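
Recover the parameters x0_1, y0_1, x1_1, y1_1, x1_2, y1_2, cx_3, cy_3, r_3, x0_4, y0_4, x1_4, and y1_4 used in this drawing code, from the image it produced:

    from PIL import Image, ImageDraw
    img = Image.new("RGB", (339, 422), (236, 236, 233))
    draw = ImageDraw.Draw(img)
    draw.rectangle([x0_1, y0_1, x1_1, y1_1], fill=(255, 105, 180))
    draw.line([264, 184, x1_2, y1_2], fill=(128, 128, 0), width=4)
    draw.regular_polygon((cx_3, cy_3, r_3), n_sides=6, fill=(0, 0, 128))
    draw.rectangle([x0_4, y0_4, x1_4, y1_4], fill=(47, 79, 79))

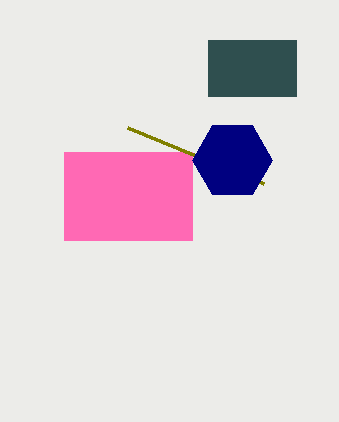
x0_1 = 64; y0_1 = 152; x1_1 = 192; y1_1 = 240; x1_2 = 128; y1_2 = 128; cx_3 = 232; cy_3 = 160; r_3 = 40; x0_4 = 208; y0_4 = 40; x1_4 = 296; y1_4 = 96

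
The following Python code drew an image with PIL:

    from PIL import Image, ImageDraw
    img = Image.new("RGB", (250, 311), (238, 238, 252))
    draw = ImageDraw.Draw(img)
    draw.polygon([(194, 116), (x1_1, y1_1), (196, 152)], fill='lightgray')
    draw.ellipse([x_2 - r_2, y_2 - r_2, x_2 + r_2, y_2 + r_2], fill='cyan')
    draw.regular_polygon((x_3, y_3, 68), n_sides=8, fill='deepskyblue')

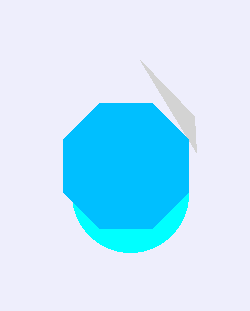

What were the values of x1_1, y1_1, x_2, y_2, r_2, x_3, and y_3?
x1_1 = 140
y1_1 = 60
x_2 = 130
y_2 = 194
r_2 = 58
x_3 = 126
y_3 = 166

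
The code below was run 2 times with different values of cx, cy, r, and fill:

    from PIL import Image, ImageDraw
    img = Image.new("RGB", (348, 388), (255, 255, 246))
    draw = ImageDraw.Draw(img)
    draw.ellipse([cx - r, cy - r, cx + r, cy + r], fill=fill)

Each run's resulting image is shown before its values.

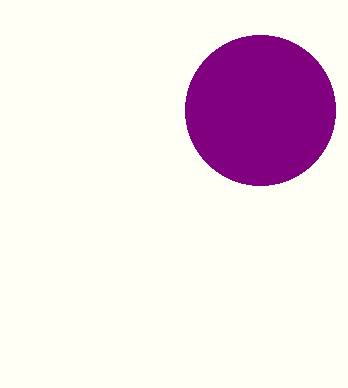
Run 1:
cx = 260
cy = 110
r = 75
fill = 'purple'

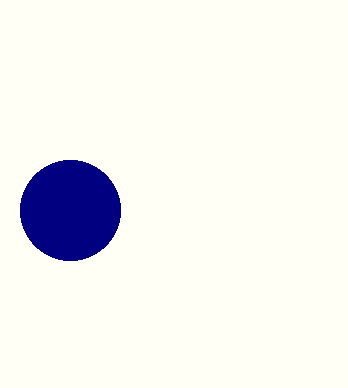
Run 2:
cx = 70, cy = 210, r = 50, fill = 'navy'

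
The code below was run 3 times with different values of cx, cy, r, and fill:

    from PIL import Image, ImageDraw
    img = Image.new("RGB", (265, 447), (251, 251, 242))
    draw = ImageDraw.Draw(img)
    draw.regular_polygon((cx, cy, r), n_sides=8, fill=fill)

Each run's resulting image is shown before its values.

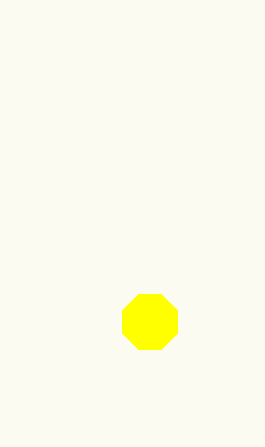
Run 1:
cx = 150, cy = 322, r = 30, fill = 'yellow'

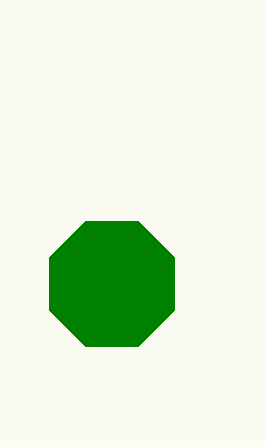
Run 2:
cx = 112, cy = 284, r = 68, fill = 'green'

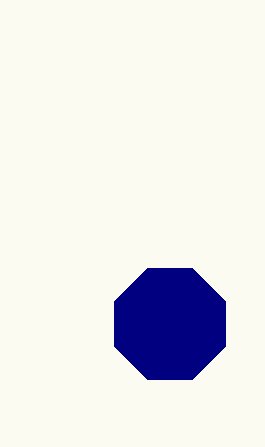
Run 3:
cx = 170
cy = 324
r = 60
fill = 'navy'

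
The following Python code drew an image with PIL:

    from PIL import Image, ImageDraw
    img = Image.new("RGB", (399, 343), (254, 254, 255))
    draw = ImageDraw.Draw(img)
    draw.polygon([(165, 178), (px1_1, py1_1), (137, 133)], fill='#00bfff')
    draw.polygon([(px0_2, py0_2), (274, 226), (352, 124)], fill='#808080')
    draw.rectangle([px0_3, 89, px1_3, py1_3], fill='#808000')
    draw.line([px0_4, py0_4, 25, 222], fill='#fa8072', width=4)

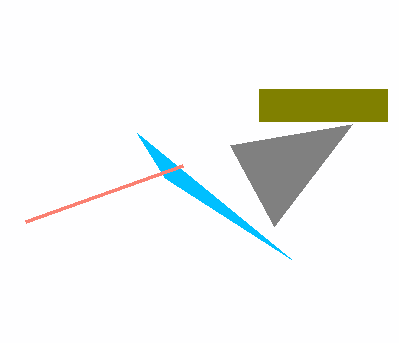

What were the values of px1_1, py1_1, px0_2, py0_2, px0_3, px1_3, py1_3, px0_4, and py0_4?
px1_1 = 291; py1_1 = 259; px0_2 = 230; py0_2 = 145; px0_3 = 259; px1_3 = 387; py1_3 = 121; px0_4 = 182; py0_4 = 166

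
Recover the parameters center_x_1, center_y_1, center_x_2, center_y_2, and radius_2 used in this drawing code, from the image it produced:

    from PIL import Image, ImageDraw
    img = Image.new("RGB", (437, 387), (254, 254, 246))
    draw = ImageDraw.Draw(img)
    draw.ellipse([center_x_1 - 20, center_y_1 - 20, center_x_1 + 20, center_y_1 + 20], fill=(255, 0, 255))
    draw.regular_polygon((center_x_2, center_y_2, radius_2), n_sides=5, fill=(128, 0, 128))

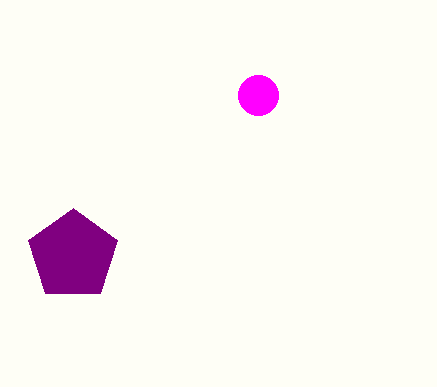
center_x_1 = 258, center_y_1 = 95, center_x_2 = 73, center_y_2 = 255, radius_2 = 47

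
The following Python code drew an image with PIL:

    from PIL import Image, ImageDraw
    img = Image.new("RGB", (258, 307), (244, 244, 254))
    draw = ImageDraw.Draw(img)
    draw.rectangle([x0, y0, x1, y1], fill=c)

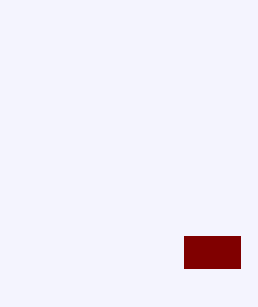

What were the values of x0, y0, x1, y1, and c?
x0 = 184, y0 = 236, x1 = 240, y1 = 268, c = 'maroon'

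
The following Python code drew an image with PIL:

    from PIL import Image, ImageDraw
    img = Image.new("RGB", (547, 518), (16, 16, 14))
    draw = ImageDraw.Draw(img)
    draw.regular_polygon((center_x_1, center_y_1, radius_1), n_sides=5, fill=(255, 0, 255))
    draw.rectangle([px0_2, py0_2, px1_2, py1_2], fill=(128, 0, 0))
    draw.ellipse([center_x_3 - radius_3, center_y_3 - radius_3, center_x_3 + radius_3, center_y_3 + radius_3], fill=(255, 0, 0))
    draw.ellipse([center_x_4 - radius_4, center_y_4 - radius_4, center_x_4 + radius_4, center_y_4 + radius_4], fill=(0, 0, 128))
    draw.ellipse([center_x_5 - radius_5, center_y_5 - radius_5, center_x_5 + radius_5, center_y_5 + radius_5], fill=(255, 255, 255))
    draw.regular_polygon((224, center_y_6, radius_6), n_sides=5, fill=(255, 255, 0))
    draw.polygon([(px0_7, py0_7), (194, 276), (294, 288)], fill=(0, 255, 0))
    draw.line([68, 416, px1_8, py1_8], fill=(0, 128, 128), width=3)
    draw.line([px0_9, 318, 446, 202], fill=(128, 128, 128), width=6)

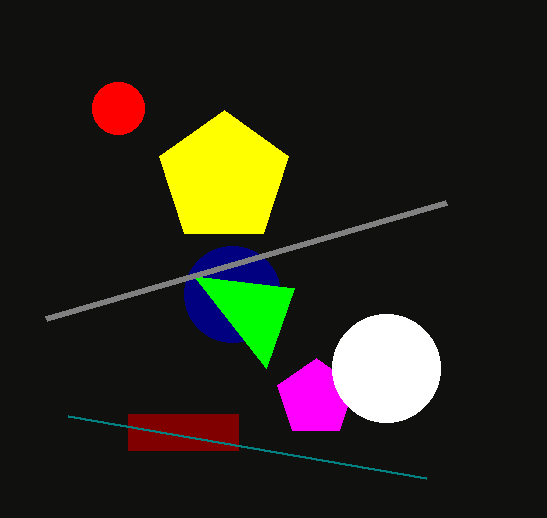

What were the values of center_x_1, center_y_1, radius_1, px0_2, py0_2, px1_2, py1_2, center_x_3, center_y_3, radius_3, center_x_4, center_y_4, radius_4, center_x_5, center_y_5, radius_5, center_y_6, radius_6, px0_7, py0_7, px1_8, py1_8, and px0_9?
center_x_1 = 316, center_y_1 = 398, radius_1 = 40, px0_2 = 128, py0_2 = 414, px1_2 = 238, py1_2 = 450, center_x_3 = 118, center_y_3 = 108, radius_3 = 26, center_x_4 = 232, center_y_4 = 294, radius_4 = 48, center_x_5 = 386, center_y_5 = 368, radius_5 = 54, center_y_6 = 178, radius_6 = 68, px0_7 = 266, py0_7 = 368, px1_8 = 426, py1_8 = 478, px0_9 = 46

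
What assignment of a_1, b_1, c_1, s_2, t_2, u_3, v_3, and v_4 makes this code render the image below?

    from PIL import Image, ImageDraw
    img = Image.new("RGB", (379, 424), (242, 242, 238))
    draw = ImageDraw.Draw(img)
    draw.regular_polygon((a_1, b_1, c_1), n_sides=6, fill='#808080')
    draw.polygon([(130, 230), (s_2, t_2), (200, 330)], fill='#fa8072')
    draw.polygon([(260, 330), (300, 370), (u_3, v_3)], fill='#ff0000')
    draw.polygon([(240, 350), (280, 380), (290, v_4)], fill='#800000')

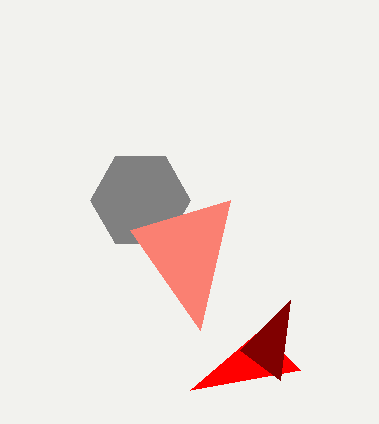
a_1 = 140, b_1 = 200, c_1 = 50, s_2 = 230, t_2 = 200, u_3 = 190, v_3 = 390, v_4 = 300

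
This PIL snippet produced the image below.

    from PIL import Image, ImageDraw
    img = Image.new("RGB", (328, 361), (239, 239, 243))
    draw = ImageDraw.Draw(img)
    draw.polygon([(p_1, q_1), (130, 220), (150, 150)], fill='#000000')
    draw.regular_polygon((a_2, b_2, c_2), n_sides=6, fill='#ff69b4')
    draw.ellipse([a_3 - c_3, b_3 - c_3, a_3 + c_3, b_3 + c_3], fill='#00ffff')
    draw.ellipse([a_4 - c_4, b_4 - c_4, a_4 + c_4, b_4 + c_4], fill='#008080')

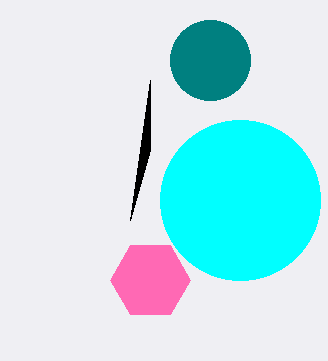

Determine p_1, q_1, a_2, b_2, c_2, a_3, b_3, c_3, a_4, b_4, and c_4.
p_1 = 150, q_1 = 80, a_2 = 150, b_2 = 280, c_2 = 40, a_3 = 240, b_3 = 200, c_3 = 80, a_4 = 210, b_4 = 60, c_4 = 40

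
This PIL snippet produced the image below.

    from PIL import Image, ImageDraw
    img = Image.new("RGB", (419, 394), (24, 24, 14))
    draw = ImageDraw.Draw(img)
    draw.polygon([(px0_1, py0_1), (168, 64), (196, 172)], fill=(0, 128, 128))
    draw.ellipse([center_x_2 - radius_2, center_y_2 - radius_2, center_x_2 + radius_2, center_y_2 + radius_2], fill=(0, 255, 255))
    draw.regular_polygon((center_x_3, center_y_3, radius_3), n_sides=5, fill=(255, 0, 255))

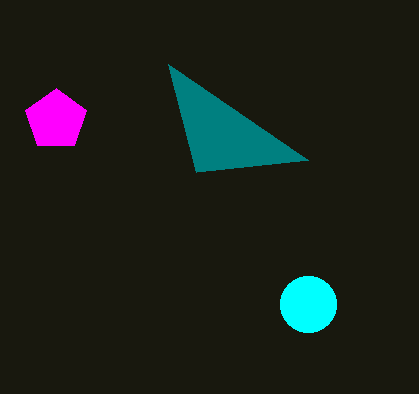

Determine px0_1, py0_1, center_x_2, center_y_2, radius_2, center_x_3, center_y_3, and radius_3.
px0_1 = 308
py0_1 = 160
center_x_2 = 308
center_y_2 = 304
radius_2 = 28
center_x_3 = 56
center_y_3 = 120
radius_3 = 32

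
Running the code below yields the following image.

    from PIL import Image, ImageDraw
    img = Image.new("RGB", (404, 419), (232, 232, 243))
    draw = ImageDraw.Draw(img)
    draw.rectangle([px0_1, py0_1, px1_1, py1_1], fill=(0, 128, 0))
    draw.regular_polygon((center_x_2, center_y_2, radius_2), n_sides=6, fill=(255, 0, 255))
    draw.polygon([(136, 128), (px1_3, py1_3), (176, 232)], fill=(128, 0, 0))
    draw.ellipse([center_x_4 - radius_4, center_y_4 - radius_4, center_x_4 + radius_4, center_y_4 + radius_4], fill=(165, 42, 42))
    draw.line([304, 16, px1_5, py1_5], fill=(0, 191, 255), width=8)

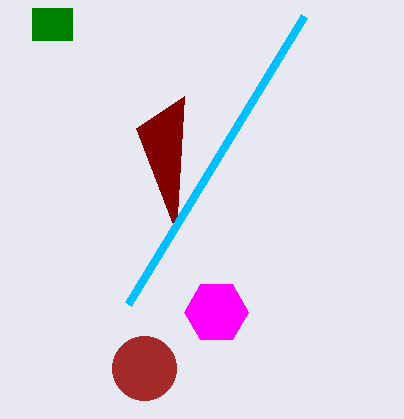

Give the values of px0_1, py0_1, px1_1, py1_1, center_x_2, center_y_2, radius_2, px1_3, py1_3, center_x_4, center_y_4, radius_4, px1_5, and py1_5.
px0_1 = 32, py0_1 = 8, px1_1 = 72, py1_1 = 40, center_x_2 = 216, center_y_2 = 312, radius_2 = 32, px1_3 = 184, py1_3 = 96, center_x_4 = 144, center_y_4 = 368, radius_4 = 32, px1_5 = 128, py1_5 = 304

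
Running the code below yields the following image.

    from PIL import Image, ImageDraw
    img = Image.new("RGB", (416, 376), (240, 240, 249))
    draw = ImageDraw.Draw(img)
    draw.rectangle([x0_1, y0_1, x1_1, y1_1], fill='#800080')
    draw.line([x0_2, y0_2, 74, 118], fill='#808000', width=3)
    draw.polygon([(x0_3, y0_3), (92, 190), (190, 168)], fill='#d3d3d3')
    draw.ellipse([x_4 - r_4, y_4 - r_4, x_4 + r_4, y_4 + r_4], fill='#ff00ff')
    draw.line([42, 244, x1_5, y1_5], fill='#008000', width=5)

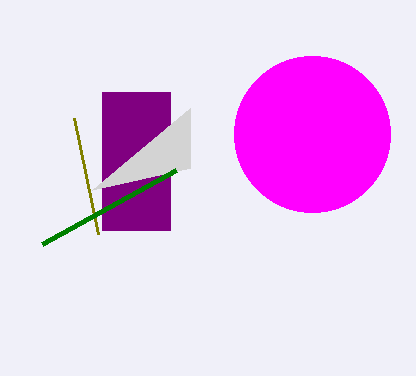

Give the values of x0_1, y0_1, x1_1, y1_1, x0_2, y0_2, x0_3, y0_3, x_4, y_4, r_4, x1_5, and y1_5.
x0_1 = 102; y0_1 = 92; x1_1 = 170; y1_1 = 230; x0_2 = 98; y0_2 = 234; x0_3 = 190; y0_3 = 108; x_4 = 312; y_4 = 134; r_4 = 78; x1_5 = 176; y1_5 = 170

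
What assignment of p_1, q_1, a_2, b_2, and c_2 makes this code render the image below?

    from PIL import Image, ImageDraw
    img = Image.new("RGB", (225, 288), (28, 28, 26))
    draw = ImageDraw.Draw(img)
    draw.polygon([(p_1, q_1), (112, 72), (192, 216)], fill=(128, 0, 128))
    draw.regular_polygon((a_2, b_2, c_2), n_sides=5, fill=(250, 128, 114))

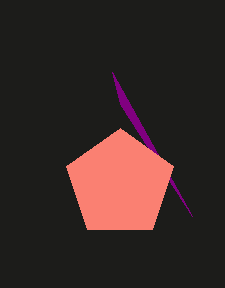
p_1 = 120; q_1 = 104; a_2 = 120; b_2 = 184; c_2 = 56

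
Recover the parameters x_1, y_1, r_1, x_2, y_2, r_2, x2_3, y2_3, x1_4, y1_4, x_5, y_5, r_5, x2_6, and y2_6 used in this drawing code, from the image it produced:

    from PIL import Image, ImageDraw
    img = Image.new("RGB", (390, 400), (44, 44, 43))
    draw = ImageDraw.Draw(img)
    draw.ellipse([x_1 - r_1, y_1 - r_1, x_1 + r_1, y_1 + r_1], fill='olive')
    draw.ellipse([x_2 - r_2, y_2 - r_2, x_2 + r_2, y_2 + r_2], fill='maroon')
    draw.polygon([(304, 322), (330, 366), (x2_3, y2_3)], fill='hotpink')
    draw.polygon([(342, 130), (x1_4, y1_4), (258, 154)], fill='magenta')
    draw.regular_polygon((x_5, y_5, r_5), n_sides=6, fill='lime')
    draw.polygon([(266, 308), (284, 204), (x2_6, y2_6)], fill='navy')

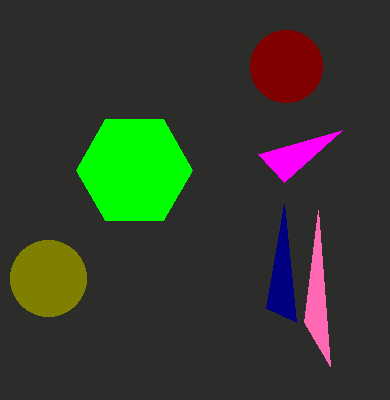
x_1 = 48
y_1 = 278
r_1 = 38
x_2 = 286
y_2 = 66
r_2 = 36
x2_3 = 318
y2_3 = 210
x1_4 = 284
y1_4 = 182
x_5 = 134
y_5 = 170
r_5 = 58
x2_6 = 296
y2_6 = 322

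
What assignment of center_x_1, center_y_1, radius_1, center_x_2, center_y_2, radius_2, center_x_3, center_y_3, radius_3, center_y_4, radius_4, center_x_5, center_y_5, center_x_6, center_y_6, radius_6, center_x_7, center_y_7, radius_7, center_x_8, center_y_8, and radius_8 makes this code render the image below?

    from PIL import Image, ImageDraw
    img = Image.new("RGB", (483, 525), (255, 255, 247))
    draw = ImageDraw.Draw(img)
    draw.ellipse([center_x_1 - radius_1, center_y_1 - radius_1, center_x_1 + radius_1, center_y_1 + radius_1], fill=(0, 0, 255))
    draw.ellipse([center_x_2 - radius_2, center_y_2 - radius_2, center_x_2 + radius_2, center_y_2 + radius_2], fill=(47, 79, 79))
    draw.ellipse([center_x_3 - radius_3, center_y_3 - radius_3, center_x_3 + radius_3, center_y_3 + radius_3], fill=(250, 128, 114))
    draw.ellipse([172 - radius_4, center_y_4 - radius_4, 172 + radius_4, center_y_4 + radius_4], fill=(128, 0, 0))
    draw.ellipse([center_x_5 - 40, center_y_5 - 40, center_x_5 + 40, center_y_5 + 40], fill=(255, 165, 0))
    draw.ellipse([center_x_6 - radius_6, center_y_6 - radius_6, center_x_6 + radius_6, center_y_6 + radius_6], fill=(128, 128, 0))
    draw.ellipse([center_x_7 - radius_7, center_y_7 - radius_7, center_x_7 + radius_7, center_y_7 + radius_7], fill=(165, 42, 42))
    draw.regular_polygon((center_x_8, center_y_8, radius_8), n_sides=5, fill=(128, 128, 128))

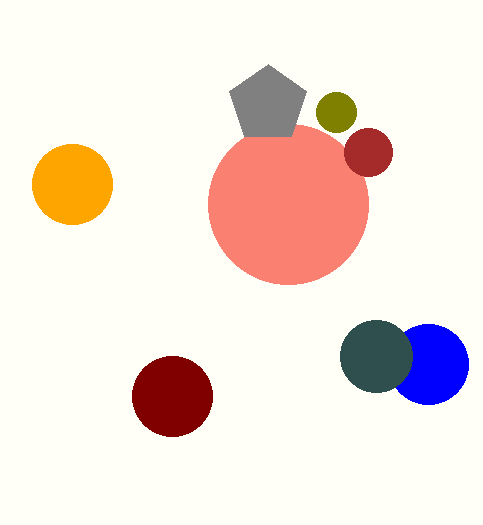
center_x_1 = 428
center_y_1 = 364
radius_1 = 40
center_x_2 = 376
center_y_2 = 356
radius_2 = 36
center_x_3 = 288
center_y_3 = 204
radius_3 = 80
center_y_4 = 396
radius_4 = 40
center_x_5 = 72
center_y_5 = 184
center_x_6 = 336
center_y_6 = 112
radius_6 = 20
center_x_7 = 368
center_y_7 = 152
radius_7 = 24
center_x_8 = 268
center_y_8 = 104
radius_8 = 40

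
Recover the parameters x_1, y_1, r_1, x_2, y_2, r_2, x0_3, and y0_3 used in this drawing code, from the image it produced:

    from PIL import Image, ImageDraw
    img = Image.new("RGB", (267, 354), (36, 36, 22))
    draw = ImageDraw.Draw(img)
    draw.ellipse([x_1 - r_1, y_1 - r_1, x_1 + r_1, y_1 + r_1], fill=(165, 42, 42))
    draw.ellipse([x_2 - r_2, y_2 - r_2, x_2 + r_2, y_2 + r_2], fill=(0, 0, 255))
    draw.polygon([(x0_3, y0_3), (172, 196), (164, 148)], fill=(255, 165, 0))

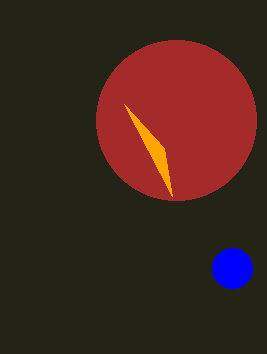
x_1 = 176; y_1 = 120; r_1 = 80; x_2 = 232; y_2 = 268; r_2 = 20; x0_3 = 124; y0_3 = 104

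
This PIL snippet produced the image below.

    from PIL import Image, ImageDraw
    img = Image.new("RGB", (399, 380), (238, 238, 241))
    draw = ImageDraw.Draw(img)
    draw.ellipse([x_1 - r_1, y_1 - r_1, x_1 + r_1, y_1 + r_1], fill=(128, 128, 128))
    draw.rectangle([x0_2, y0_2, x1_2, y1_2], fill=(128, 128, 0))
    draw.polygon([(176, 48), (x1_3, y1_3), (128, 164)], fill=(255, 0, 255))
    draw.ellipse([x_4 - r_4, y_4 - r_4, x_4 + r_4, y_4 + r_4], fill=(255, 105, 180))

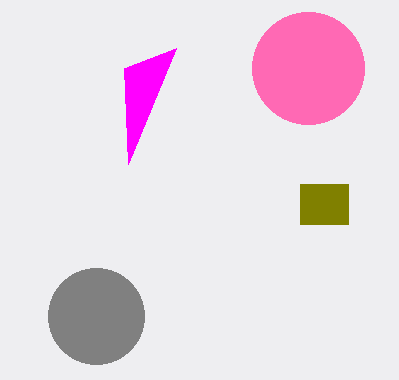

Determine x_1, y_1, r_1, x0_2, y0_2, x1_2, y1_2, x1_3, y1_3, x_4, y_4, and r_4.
x_1 = 96, y_1 = 316, r_1 = 48, x0_2 = 300, y0_2 = 184, x1_2 = 348, y1_2 = 224, x1_3 = 124, y1_3 = 68, x_4 = 308, y_4 = 68, r_4 = 56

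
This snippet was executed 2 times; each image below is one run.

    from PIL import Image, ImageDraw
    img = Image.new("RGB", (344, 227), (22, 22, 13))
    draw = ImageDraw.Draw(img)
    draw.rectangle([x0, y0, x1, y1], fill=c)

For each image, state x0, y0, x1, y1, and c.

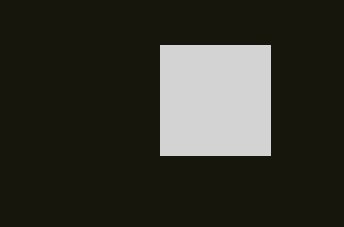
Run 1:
x0 = 160; y0 = 45; x1 = 270; y1 = 155; c = 'lightgray'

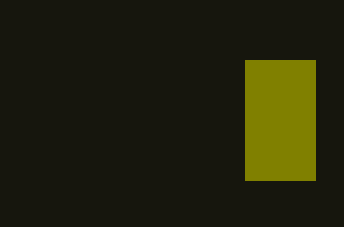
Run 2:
x0 = 245; y0 = 60; x1 = 315; y1 = 180; c = 'olive'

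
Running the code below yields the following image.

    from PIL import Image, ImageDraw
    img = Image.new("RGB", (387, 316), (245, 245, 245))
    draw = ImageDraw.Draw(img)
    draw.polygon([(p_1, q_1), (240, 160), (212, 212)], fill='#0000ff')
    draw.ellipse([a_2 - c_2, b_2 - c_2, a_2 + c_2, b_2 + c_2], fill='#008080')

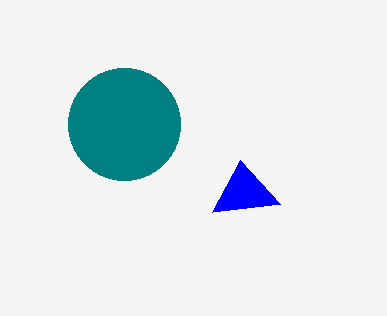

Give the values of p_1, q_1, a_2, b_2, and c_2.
p_1 = 280, q_1 = 204, a_2 = 124, b_2 = 124, c_2 = 56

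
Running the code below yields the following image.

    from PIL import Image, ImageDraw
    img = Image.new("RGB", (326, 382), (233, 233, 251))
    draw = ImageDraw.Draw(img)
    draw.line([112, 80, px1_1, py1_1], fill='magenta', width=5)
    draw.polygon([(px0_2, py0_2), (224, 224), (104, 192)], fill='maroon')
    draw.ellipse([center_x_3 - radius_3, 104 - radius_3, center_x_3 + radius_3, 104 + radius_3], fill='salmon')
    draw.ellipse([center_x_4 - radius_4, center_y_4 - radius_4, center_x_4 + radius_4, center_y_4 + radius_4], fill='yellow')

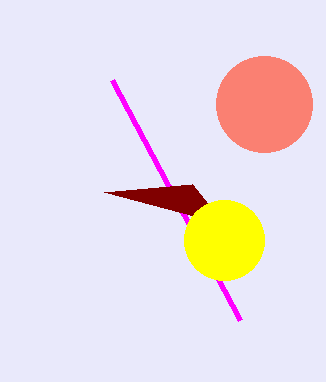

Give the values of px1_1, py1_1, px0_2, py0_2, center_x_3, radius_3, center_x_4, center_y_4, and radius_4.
px1_1 = 240, py1_1 = 320, px0_2 = 192, py0_2 = 184, center_x_3 = 264, radius_3 = 48, center_x_4 = 224, center_y_4 = 240, radius_4 = 40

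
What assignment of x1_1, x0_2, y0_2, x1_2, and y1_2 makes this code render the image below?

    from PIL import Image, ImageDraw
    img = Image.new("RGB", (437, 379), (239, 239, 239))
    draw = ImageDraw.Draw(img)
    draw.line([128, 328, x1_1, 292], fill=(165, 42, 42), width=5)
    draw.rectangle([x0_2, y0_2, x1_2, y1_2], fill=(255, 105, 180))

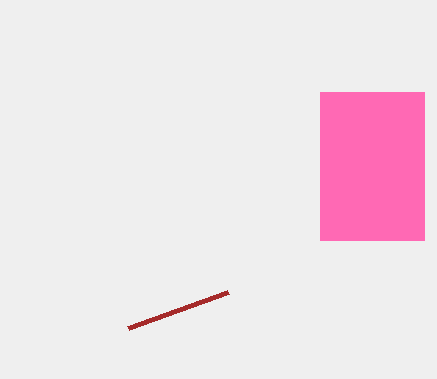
x1_1 = 228, x0_2 = 320, y0_2 = 92, x1_2 = 424, y1_2 = 240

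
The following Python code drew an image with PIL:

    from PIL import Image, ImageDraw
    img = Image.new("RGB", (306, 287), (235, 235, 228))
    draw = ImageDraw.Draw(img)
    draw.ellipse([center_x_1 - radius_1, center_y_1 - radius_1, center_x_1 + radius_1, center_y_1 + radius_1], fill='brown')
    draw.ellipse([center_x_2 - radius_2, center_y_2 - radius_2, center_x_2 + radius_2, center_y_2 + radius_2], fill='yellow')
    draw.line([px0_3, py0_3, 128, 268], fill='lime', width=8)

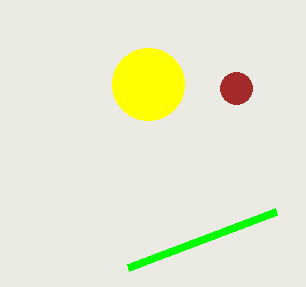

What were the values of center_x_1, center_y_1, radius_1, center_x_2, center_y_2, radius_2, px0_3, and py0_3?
center_x_1 = 236; center_y_1 = 88; radius_1 = 16; center_x_2 = 148; center_y_2 = 84; radius_2 = 36; px0_3 = 276; py0_3 = 212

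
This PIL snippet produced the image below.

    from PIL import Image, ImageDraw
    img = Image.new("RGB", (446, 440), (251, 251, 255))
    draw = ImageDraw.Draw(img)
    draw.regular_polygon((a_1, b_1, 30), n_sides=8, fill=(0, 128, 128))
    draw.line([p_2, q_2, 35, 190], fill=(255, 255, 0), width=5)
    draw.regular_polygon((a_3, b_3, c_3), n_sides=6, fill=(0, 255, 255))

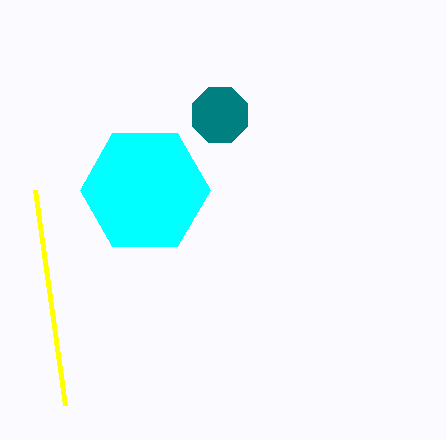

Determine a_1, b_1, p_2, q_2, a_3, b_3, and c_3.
a_1 = 220
b_1 = 115
p_2 = 65
q_2 = 405
a_3 = 145
b_3 = 190
c_3 = 65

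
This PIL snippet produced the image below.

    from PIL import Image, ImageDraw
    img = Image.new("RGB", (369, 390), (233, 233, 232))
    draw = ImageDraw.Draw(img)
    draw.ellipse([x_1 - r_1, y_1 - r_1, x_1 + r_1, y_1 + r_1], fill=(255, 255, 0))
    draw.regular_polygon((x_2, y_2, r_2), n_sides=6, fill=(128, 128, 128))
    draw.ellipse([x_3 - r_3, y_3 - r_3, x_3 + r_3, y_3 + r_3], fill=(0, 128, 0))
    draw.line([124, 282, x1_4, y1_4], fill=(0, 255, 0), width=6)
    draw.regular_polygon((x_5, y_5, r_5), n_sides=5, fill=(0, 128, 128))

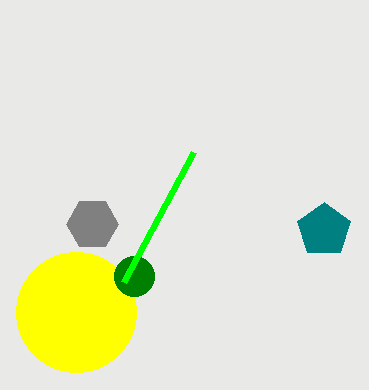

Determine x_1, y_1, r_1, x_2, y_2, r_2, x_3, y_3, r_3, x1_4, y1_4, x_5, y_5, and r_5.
x_1 = 76, y_1 = 312, r_1 = 60, x_2 = 92, y_2 = 224, r_2 = 26, x_3 = 134, y_3 = 276, r_3 = 20, x1_4 = 194, y1_4 = 152, x_5 = 324, y_5 = 230, r_5 = 28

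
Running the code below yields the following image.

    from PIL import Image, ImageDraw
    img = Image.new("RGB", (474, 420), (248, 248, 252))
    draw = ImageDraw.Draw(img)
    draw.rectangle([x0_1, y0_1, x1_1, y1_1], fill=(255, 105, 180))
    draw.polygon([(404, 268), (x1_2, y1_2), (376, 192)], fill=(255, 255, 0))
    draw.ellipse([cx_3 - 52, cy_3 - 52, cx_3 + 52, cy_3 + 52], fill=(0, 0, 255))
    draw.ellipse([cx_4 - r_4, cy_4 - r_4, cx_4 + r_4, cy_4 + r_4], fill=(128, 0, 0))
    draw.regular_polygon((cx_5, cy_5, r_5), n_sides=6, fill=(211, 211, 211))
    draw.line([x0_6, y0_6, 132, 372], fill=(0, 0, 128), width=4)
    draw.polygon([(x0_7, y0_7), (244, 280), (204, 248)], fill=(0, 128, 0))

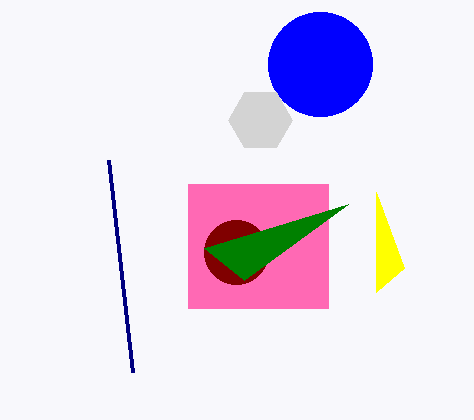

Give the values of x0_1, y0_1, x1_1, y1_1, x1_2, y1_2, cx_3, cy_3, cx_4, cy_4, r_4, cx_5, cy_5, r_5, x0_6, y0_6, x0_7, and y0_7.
x0_1 = 188
y0_1 = 184
x1_1 = 328
y1_1 = 308
x1_2 = 376
y1_2 = 292
cx_3 = 320
cy_3 = 64
cx_4 = 236
cy_4 = 252
r_4 = 32
cx_5 = 260
cy_5 = 120
r_5 = 32
x0_6 = 108
y0_6 = 160
x0_7 = 348
y0_7 = 204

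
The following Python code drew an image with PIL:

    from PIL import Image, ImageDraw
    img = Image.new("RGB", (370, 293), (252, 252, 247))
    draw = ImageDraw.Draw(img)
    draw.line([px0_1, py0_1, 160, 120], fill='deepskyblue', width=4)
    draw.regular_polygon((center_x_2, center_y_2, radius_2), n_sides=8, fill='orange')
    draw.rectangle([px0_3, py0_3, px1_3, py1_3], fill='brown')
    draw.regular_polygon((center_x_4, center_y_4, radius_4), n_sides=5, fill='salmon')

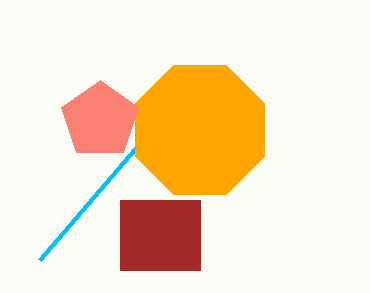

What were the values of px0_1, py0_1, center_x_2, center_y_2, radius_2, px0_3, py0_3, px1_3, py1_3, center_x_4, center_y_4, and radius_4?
px0_1 = 40; py0_1 = 260; center_x_2 = 200; center_y_2 = 130; radius_2 = 70; px0_3 = 120; py0_3 = 200; px1_3 = 200; py1_3 = 270; center_x_4 = 100; center_y_4 = 120; radius_4 = 40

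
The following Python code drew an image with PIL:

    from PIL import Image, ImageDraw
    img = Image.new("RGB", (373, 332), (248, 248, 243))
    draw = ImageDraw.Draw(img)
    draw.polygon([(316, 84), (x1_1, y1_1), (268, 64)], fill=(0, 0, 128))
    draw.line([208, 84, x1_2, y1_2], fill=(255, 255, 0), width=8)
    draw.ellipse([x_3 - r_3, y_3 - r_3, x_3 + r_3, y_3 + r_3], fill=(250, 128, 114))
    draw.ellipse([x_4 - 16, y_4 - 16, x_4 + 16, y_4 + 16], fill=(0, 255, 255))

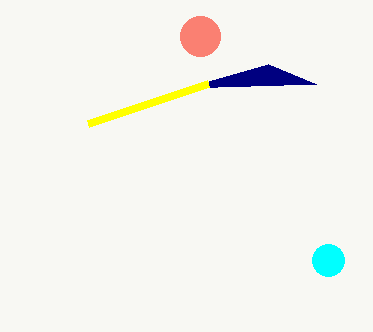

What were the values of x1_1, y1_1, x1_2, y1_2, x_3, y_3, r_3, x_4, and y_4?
x1_1 = 184; y1_1 = 88; x1_2 = 88; y1_2 = 124; x_3 = 200; y_3 = 36; r_3 = 20; x_4 = 328; y_4 = 260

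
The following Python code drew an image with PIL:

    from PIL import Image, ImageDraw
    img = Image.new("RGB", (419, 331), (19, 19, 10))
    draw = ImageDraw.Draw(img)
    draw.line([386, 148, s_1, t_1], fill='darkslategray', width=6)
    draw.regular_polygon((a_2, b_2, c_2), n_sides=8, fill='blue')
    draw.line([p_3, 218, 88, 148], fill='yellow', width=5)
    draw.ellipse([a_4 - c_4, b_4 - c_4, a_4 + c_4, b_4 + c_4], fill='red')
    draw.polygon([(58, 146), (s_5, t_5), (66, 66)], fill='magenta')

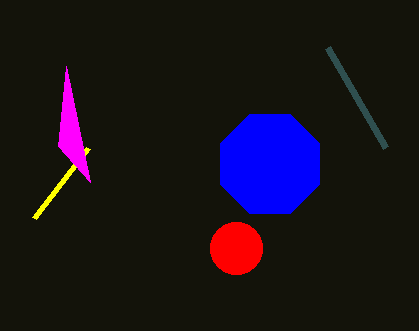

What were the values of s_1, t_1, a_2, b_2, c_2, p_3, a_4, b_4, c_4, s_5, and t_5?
s_1 = 328, t_1 = 48, a_2 = 270, b_2 = 164, c_2 = 54, p_3 = 34, a_4 = 236, b_4 = 248, c_4 = 26, s_5 = 90, t_5 = 182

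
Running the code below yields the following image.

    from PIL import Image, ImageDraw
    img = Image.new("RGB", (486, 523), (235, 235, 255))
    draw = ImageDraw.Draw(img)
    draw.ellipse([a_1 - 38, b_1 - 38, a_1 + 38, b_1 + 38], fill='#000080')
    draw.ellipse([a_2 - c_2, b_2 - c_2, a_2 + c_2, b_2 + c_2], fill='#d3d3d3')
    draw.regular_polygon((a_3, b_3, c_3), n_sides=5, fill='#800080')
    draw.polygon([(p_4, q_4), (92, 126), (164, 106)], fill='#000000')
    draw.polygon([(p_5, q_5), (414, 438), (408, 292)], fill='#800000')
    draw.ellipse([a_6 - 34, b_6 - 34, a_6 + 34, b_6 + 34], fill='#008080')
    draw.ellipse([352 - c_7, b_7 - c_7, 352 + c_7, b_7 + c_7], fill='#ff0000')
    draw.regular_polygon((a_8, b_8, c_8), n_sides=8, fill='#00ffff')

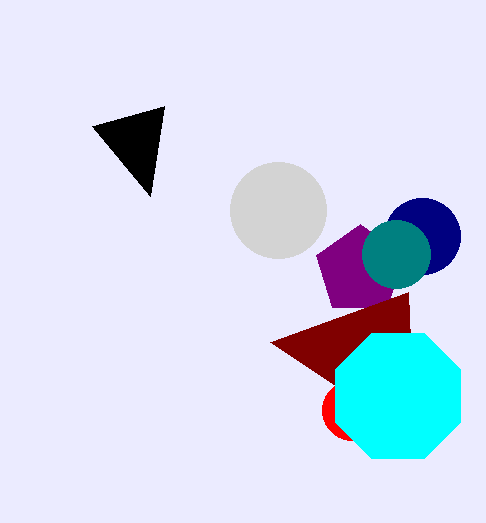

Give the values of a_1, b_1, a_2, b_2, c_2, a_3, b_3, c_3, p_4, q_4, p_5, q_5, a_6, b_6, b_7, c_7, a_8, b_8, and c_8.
a_1 = 422
b_1 = 236
a_2 = 278
b_2 = 210
c_2 = 48
a_3 = 360
b_3 = 270
c_3 = 46
p_4 = 150
q_4 = 196
p_5 = 270
q_5 = 342
a_6 = 396
b_6 = 254
b_7 = 410
c_7 = 30
a_8 = 398
b_8 = 396
c_8 = 68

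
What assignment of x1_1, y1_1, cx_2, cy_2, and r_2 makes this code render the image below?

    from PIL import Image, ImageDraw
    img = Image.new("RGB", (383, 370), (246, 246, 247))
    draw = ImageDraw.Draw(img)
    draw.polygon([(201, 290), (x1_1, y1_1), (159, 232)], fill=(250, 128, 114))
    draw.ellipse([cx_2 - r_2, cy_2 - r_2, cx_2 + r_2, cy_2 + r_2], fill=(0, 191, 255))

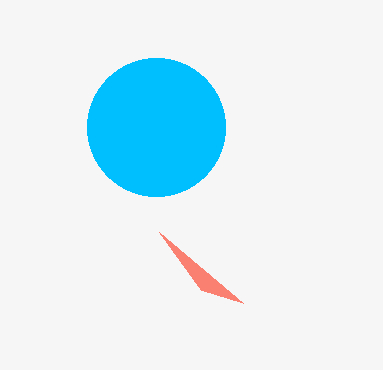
x1_1 = 243; y1_1 = 303; cx_2 = 156; cy_2 = 127; r_2 = 69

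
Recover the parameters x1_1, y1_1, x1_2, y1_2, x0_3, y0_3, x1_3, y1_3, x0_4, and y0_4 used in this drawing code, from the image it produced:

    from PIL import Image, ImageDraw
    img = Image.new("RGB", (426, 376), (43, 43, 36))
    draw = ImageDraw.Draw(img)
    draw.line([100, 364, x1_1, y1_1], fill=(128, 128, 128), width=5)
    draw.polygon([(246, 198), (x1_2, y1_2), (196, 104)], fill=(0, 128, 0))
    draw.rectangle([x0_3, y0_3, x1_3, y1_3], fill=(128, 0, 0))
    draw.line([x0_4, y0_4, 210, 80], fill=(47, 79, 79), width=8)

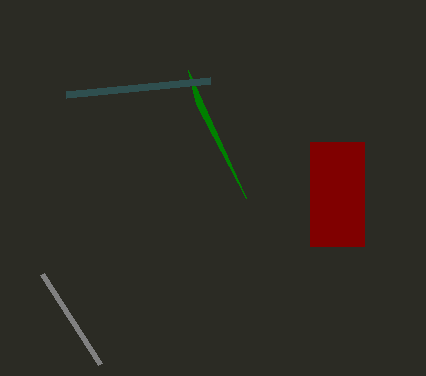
x1_1 = 42
y1_1 = 274
x1_2 = 188
y1_2 = 70
x0_3 = 310
y0_3 = 142
x1_3 = 364
y1_3 = 246
x0_4 = 66
y0_4 = 94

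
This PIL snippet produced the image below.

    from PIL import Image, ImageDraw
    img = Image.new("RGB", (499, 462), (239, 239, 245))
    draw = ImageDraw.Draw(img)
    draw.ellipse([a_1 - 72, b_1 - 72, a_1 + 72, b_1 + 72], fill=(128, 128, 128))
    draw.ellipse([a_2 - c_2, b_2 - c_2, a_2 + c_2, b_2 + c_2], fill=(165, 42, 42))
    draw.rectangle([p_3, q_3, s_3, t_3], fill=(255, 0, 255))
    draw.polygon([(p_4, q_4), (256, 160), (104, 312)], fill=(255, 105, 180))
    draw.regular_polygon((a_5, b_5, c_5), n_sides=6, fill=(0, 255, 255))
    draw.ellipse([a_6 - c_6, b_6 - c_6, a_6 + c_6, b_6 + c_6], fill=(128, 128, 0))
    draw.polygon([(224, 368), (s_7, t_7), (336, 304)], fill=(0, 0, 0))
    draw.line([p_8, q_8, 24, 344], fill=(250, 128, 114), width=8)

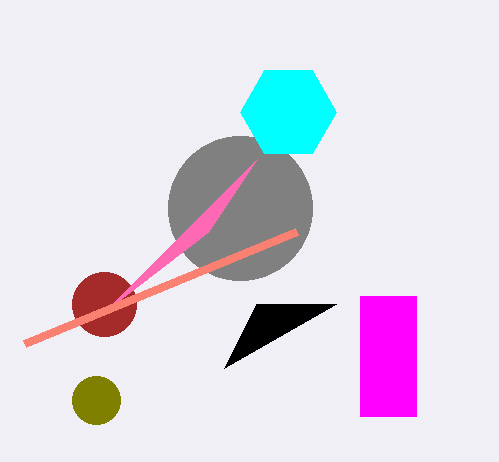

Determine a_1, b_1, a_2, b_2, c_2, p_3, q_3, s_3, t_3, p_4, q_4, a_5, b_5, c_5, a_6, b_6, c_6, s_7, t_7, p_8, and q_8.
a_1 = 240
b_1 = 208
a_2 = 104
b_2 = 304
c_2 = 32
p_3 = 360
q_3 = 296
s_3 = 416
t_3 = 416
p_4 = 208
q_4 = 232
a_5 = 288
b_5 = 112
c_5 = 48
a_6 = 96
b_6 = 400
c_6 = 24
s_7 = 256
t_7 = 304
p_8 = 296
q_8 = 232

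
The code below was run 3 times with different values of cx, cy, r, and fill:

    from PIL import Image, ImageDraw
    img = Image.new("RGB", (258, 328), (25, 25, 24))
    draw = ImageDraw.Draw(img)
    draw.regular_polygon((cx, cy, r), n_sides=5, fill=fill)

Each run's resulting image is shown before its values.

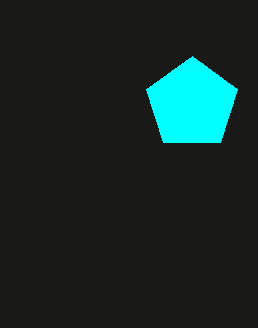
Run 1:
cx = 192; cy = 104; r = 48; fill = 'cyan'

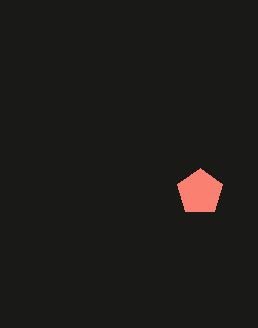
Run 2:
cx = 200; cy = 192; r = 24; fill = 'salmon'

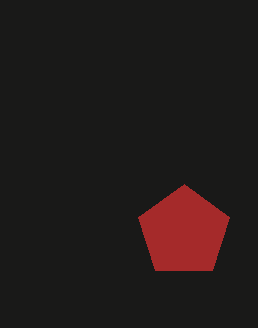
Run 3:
cx = 184, cy = 232, r = 48, fill = 'brown'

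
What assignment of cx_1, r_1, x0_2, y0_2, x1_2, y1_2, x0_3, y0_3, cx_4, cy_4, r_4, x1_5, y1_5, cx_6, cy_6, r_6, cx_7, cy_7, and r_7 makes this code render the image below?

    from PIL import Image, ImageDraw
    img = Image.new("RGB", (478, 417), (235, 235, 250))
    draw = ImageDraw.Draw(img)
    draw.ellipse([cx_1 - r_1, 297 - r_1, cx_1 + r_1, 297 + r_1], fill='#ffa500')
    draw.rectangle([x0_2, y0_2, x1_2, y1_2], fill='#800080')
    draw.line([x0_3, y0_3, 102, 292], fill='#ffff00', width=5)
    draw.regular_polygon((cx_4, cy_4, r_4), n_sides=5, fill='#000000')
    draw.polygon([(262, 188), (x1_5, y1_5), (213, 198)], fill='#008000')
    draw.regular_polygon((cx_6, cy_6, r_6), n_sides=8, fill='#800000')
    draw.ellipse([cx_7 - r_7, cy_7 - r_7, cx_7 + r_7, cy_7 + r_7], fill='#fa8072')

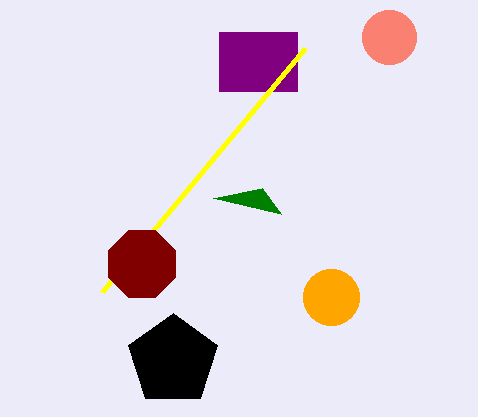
cx_1 = 331
r_1 = 28
x0_2 = 219
y0_2 = 32
x1_2 = 297
y1_2 = 91
x0_3 = 305
y0_3 = 48
cx_4 = 173
cy_4 = 360
r_4 = 47
x1_5 = 281
y1_5 = 214
cx_6 = 142
cy_6 = 264
r_6 = 36
cx_7 = 389
cy_7 = 37
r_7 = 27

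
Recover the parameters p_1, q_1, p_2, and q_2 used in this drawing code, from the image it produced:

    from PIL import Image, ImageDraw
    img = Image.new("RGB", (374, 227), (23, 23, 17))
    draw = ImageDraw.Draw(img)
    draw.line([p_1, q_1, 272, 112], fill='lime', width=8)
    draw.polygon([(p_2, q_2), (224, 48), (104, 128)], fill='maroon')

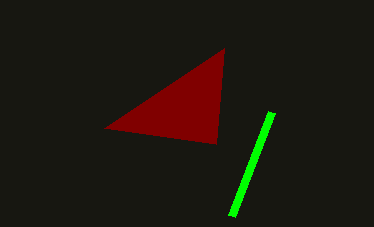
p_1 = 232, q_1 = 216, p_2 = 216, q_2 = 144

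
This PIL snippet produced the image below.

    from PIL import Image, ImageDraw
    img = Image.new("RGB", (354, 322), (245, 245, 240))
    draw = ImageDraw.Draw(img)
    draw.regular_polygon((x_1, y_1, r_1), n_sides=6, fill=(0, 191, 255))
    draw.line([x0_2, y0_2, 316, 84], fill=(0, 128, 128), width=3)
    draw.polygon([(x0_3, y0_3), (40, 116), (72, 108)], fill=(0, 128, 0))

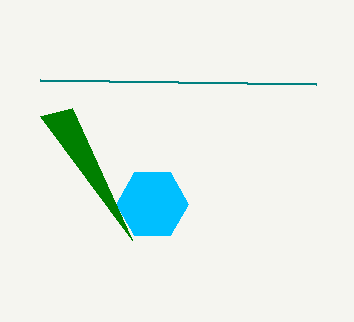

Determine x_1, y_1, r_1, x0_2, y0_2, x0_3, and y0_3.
x_1 = 152
y_1 = 204
r_1 = 36
x0_2 = 40
y0_2 = 80
x0_3 = 132
y0_3 = 240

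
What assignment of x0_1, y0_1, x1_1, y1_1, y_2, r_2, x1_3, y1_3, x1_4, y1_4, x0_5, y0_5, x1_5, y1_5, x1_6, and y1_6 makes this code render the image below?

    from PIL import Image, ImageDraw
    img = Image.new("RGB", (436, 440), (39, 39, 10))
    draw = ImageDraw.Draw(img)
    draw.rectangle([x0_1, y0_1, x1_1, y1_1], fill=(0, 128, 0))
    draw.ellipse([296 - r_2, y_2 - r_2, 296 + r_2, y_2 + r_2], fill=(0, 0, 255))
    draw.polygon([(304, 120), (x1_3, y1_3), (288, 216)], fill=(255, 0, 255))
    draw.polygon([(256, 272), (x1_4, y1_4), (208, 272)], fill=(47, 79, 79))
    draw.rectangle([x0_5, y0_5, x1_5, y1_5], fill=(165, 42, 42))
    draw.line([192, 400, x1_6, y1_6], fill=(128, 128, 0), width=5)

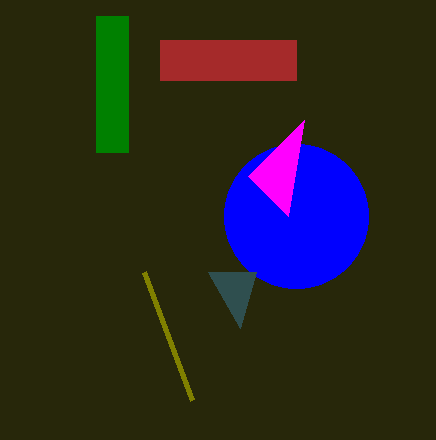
x0_1 = 96, y0_1 = 16, x1_1 = 128, y1_1 = 152, y_2 = 216, r_2 = 72, x1_3 = 248, y1_3 = 176, x1_4 = 240, y1_4 = 328, x0_5 = 160, y0_5 = 40, x1_5 = 296, y1_5 = 80, x1_6 = 144, y1_6 = 272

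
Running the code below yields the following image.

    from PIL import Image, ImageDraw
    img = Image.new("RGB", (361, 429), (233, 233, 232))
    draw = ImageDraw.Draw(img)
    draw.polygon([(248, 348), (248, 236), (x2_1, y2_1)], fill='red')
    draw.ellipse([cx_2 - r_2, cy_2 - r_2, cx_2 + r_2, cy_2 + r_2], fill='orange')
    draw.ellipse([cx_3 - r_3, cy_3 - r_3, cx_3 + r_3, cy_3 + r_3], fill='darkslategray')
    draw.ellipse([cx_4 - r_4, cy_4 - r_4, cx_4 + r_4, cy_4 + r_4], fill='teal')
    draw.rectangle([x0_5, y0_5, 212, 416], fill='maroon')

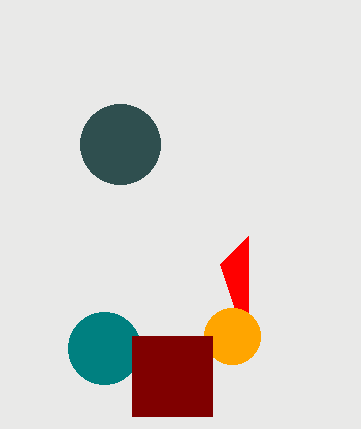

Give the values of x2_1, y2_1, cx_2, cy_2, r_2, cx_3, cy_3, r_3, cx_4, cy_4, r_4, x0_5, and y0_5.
x2_1 = 220; y2_1 = 264; cx_2 = 232; cy_2 = 336; r_2 = 28; cx_3 = 120; cy_3 = 144; r_3 = 40; cx_4 = 104; cy_4 = 348; r_4 = 36; x0_5 = 132; y0_5 = 336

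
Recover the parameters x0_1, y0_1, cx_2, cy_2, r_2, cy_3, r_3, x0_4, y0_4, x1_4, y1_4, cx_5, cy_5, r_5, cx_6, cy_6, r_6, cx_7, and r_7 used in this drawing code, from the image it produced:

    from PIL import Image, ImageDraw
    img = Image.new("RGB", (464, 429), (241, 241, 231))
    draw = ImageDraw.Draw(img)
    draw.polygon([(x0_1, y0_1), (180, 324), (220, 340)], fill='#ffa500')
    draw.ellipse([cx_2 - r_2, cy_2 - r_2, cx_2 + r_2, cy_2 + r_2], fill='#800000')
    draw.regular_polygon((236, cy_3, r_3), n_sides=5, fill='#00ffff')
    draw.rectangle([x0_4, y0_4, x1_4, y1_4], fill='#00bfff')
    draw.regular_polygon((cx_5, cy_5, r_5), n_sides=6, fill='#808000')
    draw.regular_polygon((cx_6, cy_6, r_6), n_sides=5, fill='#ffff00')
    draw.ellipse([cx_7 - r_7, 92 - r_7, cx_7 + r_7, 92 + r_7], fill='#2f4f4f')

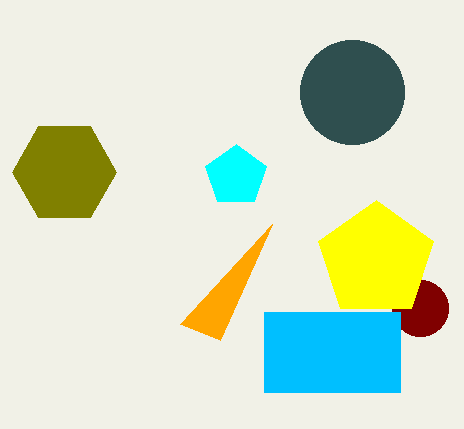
x0_1 = 272
y0_1 = 224
cx_2 = 420
cy_2 = 308
r_2 = 28
cy_3 = 176
r_3 = 32
x0_4 = 264
y0_4 = 312
x1_4 = 400
y1_4 = 392
cx_5 = 64
cy_5 = 172
r_5 = 52
cx_6 = 376
cy_6 = 260
r_6 = 60
cx_7 = 352
r_7 = 52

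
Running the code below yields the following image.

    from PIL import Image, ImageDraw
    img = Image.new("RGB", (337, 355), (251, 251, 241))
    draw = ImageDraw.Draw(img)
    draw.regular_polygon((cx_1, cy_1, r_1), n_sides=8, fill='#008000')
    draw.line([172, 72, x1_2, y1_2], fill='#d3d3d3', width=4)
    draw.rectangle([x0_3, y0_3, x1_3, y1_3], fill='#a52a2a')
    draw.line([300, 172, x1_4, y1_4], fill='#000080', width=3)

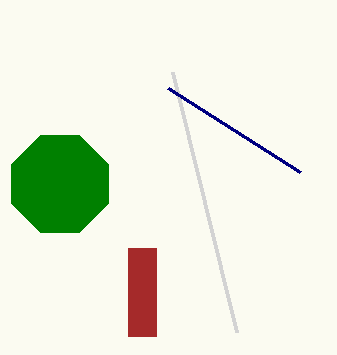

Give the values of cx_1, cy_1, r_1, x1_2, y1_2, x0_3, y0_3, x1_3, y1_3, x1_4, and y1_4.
cx_1 = 60; cy_1 = 184; r_1 = 52; x1_2 = 236; y1_2 = 332; x0_3 = 128; y0_3 = 248; x1_3 = 156; y1_3 = 336; x1_4 = 168; y1_4 = 88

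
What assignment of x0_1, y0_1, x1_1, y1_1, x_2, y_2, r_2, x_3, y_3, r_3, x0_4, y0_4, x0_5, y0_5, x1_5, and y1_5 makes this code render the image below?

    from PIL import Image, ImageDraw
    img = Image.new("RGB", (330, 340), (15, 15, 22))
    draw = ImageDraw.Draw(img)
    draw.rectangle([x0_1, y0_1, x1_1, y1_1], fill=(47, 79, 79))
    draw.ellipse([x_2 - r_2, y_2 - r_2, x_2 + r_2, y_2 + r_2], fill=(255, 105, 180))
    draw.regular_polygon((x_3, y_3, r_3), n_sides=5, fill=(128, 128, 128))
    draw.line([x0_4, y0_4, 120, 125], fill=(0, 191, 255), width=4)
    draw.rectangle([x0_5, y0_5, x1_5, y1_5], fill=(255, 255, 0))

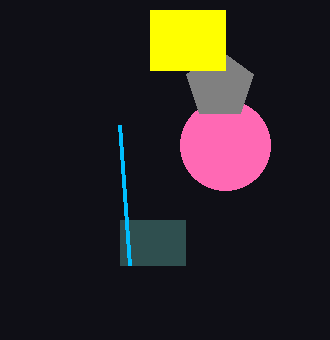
x0_1 = 120
y0_1 = 220
x1_1 = 185
y1_1 = 265
x_2 = 225
y_2 = 145
r_2 = 45
x_3 = 220
y_3 = 85
r_3 = 35
x0_4 = 130
y0_4 = 265
x0_5 = 150
y0_5 = 10
x1_5 = 225
y1_5 = 70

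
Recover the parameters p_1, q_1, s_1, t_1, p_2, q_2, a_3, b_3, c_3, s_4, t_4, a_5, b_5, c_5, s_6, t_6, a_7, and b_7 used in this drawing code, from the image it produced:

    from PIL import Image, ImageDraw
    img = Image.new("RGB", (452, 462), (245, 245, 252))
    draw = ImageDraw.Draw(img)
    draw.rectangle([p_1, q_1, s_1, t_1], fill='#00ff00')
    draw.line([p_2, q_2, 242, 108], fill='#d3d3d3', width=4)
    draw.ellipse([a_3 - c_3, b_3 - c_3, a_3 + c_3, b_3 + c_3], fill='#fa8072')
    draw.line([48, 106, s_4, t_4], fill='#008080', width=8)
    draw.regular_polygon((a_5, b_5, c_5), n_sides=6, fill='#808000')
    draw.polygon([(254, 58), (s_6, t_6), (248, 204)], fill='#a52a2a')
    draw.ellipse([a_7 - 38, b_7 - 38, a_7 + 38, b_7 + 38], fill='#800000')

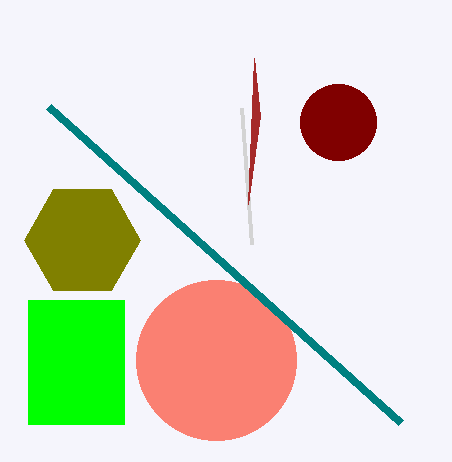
p_1 = 28, q_1 = 300, s_1 = 124, t_1 = 424, p_2 = 252, q_2 = 244, a_3 = 216, b_3 = 360, c_3 = 80, s_4 = 400, t_4 = 422, a_5 = 82, b_5 = 240, c_5 = 58, s_6 = 260, t_6 = 116, a_7 = 338, b_7 = 122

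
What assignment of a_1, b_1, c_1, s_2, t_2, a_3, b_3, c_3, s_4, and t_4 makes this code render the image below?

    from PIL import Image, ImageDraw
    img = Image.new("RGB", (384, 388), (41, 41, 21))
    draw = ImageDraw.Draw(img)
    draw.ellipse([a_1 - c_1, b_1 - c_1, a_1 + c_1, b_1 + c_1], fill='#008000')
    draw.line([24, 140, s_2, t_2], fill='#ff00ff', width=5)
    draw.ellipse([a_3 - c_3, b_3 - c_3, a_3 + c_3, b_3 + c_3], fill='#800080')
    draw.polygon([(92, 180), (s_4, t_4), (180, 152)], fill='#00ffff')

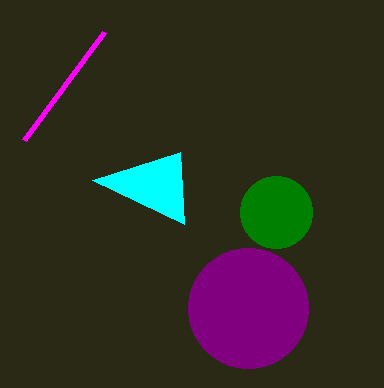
a_1 = 276; b_1 = 212; c_1 = 36; s_2 = 104; t_2 = 32; a_3 = 248; b_3 = 308; c_3 = 60; s_4 = 184; t_4 = 224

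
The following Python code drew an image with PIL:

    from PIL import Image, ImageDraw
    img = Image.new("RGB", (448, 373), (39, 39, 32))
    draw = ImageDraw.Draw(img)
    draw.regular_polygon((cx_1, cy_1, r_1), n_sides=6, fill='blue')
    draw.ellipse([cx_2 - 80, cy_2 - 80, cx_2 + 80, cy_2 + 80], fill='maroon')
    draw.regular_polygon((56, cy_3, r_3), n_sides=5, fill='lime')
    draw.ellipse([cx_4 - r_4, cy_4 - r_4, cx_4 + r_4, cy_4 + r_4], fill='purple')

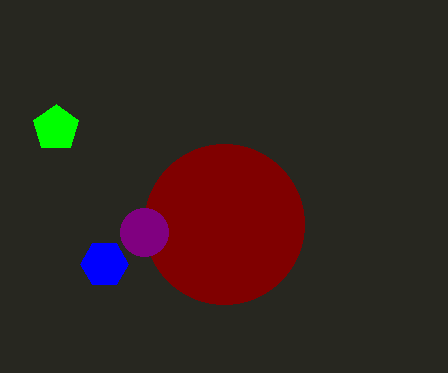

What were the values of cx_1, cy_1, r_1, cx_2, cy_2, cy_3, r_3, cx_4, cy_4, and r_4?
cx_1 = 104
cy_1 = 264
r_1 = 24
cx_2 = 224
cy_2 = 224
cy_3 = 128
r_3 = 24
cx_4 = 144
cy_4 = 232
r_4 = 24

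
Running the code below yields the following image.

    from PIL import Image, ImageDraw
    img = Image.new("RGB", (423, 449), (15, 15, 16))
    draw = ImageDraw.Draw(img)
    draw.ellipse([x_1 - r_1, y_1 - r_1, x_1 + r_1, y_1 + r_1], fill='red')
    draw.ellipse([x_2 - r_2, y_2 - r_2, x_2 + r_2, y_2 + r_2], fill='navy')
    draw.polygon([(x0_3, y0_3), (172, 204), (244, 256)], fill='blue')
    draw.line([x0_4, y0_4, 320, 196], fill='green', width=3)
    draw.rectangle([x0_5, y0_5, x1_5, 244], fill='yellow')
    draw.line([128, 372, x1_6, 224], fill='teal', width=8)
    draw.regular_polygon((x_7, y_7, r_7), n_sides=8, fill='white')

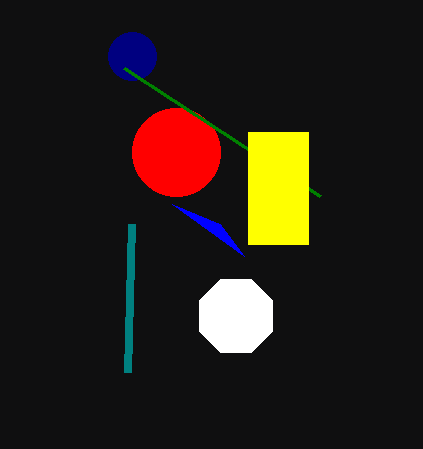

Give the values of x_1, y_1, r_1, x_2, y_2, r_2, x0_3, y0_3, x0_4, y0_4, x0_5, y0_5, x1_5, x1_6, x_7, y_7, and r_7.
x_1 = 176; y_1 = 152; r_1 = 44; x_2 = 132; y_2 = 56; r_2 = 24; x0_3 = 220; y0_3 = 224; x0_4 = 124; y0_4 = 68; x0_5 = 248; y0_5 = 132; x1_5 = 308; x1_6 = 132; x_7 = 236; y_7 = 316; r_7 = 40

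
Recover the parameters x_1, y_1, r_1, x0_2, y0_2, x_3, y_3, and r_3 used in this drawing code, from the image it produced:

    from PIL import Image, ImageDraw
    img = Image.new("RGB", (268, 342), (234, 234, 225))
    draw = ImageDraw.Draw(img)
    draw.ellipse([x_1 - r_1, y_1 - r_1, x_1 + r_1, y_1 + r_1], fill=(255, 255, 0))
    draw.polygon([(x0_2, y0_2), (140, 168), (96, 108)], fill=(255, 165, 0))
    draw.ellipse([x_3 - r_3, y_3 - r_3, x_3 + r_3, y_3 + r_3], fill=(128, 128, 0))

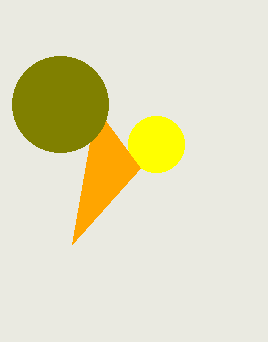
x_1 = 156; y_1 = 144; r_1 = 28; x0_2 = 72; y0_2 = 244; x_3 = 60; y_3 = 104; r_3 = 48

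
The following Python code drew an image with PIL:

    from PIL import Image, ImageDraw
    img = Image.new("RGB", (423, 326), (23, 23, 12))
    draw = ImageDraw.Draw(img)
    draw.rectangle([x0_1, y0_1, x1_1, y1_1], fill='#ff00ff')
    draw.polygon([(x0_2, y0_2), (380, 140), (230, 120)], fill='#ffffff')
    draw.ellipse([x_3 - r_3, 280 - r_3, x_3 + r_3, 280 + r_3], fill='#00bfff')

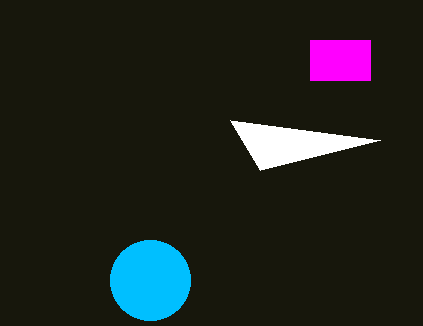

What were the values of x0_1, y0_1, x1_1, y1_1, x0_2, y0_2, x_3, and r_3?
x0_1 = 310
y0_1 = 40
x1_1 = 370
y1_1 = 80
x0_2 = 260
y0_2 = 170
x_3 = 150
r_3 = 40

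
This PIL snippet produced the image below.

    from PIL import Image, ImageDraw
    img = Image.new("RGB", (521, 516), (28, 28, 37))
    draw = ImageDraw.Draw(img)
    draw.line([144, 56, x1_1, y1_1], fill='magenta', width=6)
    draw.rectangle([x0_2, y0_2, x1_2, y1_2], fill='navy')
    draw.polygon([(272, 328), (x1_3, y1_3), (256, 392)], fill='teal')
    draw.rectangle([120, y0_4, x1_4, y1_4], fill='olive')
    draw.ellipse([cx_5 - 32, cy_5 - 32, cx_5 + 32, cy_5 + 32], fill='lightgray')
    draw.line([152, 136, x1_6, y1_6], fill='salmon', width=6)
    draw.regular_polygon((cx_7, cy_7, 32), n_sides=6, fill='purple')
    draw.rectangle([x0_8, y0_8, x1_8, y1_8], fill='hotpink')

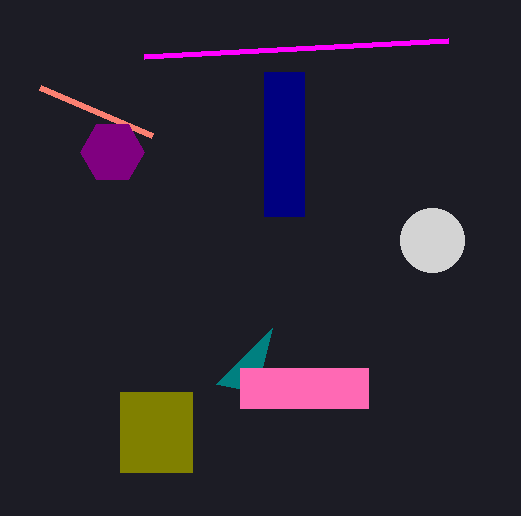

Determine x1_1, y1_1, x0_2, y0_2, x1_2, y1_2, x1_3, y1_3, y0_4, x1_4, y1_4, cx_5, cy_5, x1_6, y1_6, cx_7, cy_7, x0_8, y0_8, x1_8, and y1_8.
x1_1 = 448, y1_1 = 40, x0_2 = 264, y0_2 = 72, x1_2 = 304, y1_2 = 216, x1_3 = 216, y1_3 = 384, y0_4 = 392, x1_4 = 192, y1_4 = 472, cx_5 = 432, cy_5 = 240, x1_6 = 40, y1_6 = 88, cx_7 = 112, cy_7 = 152, x0_8 = 240, y0_8 = 368, x1_8 = 368, y1_8 = 408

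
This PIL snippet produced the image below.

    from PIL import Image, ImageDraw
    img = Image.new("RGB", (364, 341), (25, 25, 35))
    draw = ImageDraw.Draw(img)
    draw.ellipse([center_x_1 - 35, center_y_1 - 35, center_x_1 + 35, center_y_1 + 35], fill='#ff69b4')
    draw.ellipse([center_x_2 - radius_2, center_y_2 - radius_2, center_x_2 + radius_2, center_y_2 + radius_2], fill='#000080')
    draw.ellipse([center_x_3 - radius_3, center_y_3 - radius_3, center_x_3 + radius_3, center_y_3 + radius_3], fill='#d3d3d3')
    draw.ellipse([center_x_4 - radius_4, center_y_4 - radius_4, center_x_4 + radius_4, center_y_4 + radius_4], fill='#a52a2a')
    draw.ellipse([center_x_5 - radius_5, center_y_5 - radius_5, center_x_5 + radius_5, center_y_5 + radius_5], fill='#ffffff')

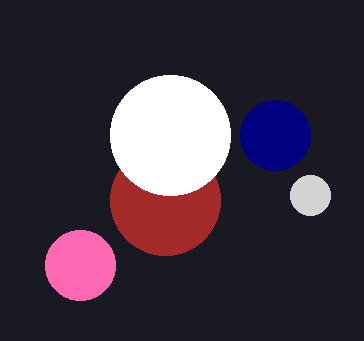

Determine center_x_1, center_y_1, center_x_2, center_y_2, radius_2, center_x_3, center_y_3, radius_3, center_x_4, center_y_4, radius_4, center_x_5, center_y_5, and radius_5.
center_x_1 = 80
center_y_1 = 265
center_x_2 = 275
center_y_2 = 135
radius_2 = 35
center_x_3 = 310
center_y_3 = 195
radius_3 = 20
center_x_4 = 165
center_y_4 = 200
radius_4 = 55
center_x_5 = 170
center_y_5 = 135
radius_5 = 60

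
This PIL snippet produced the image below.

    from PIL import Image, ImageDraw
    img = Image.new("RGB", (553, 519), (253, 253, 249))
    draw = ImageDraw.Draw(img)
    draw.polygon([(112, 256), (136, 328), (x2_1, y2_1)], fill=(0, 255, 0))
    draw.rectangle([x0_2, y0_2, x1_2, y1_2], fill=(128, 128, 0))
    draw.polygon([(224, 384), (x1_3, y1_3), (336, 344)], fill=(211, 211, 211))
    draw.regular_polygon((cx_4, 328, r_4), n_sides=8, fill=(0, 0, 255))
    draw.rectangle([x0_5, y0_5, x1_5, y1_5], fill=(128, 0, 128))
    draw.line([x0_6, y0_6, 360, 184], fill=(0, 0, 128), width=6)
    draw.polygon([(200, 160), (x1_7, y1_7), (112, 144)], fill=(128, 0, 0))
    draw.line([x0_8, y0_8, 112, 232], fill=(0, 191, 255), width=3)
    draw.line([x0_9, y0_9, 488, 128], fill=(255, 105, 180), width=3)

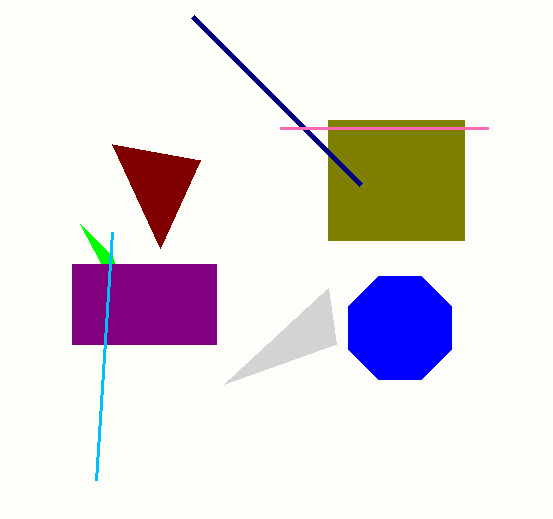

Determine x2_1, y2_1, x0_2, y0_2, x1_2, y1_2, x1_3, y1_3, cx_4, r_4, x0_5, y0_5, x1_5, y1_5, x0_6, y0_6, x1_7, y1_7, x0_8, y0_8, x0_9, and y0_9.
x2_1 = 80, y2_1 = 224, x0_2 = 328, y0_2 = 120, x1_2 = 464, y1_2 = 240, x1_3 = 328, y1_3 = 288, cx_4 = 400, r_4 = 56, x0_5 = 72, y0_5 = 264, x1_5 = 216, y1_5 = 344, x0_6 = 192, y0_6 = 16, x1_7 = 160, y1_7 = 248, x0_8 = 96, y0_8 = 480, x0_9 = 280, y0_9 = 128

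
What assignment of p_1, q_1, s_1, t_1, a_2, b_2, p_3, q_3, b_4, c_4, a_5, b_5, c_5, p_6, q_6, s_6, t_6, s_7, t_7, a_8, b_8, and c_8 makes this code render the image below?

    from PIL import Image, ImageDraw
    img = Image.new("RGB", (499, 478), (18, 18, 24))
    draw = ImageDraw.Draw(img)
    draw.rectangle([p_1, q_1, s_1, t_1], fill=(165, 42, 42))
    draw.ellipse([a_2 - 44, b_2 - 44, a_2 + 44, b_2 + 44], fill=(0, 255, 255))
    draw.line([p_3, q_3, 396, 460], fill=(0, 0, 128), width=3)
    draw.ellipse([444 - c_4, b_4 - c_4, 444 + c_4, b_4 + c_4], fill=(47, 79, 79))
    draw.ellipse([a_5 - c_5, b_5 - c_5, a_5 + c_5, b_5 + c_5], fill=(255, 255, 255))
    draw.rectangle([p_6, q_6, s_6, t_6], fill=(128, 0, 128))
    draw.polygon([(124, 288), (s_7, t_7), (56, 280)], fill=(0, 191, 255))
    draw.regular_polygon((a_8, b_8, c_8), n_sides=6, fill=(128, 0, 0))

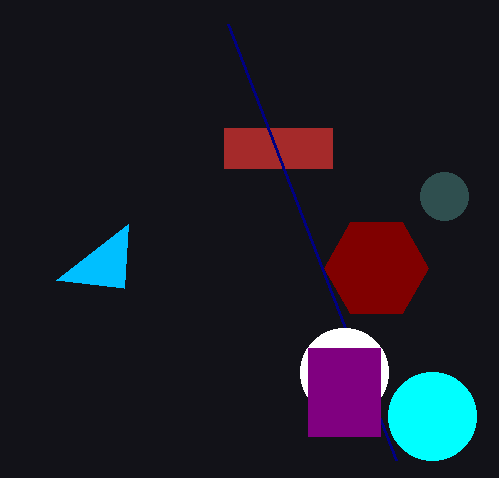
p_1 = 224, q_1 = 128, s_1 = 332, t_1 = 168, a_2 = 432, b_2 = 416, p_3 = 228, q_3 = 24, b_4 = 196, c_4 = 24, a_5 = 344, b_5 = 372, c_5 = 44, p_6 = 308, q_6 = 348, s_6 = 380, t_6 = 436, s_7 = 128, t_7 = 224, a_8 = 376, b_8 = 268, c_8 = 52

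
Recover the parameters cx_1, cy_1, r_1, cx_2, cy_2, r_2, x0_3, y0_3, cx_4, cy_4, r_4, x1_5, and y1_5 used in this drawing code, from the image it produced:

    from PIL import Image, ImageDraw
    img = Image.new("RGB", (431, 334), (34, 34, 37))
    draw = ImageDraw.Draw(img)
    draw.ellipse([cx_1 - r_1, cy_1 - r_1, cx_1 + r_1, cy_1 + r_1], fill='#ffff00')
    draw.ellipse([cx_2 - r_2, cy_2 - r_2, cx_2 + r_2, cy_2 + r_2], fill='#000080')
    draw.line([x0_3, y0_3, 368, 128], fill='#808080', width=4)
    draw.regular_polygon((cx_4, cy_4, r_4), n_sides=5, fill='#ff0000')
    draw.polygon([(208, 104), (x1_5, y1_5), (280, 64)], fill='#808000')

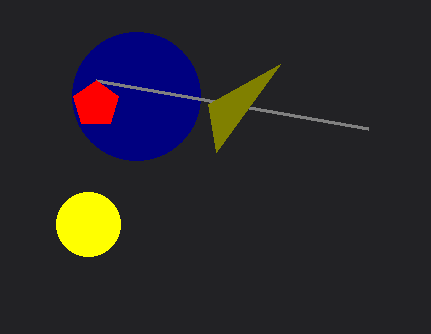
cx_1 = 88
cy_1 = 224
r_1 = 32
cx_2 = 136
cy_2 = 96
r_2 = 64
x0_3 = 96
y0_3 = 80
cx_4 = 96
cy_4 = 104
r_4 = 24
x1_5 = 216
y1_5 = 152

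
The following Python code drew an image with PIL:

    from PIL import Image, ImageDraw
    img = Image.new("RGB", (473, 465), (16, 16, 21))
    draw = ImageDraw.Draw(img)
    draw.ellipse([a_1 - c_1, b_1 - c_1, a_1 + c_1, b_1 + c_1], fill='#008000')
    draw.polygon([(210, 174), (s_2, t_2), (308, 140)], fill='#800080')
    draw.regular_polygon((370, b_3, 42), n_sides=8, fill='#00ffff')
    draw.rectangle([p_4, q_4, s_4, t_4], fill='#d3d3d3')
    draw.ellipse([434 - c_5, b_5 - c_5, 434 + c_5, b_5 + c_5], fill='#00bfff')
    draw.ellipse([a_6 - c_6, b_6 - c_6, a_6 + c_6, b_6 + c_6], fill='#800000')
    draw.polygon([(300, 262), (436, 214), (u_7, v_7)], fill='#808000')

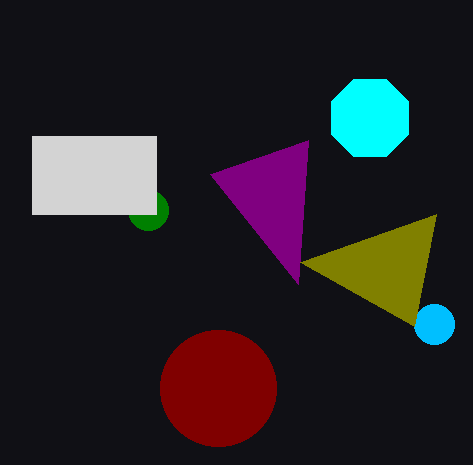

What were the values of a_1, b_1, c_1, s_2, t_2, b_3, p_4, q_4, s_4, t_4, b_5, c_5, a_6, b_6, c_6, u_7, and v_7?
a_1 = 148; b_1 = 210; c_1 = 20; s_2 = 298; t_2 = 284; b_3 = 118; p_4 = 32; q_4 = 136; s_4 = 156; t_4 = 214; b_5 = 324; c_5 = 20; a_6 = 218; b_6 = 388; c_6 = 58; u_7 = 414; v_7 = 326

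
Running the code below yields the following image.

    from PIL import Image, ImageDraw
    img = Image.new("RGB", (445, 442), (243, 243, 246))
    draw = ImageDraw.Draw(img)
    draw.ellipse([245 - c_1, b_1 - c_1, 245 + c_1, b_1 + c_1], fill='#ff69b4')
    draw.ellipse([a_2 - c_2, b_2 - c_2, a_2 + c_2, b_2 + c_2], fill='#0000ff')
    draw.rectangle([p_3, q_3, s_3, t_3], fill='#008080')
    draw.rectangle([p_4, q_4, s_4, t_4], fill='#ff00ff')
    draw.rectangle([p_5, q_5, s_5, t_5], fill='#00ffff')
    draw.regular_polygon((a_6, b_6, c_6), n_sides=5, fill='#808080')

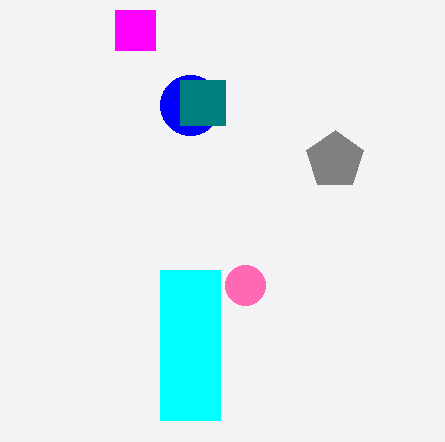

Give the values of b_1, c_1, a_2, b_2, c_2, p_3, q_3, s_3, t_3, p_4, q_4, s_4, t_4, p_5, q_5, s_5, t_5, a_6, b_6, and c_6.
b_1 = 285; c_1 = 20; a_2 = 190; b_2 = 105; c_2 = 30; p_3 = 180; q_3 = 80; s_3 = 225; t_3 = 125; p_4 = 115; q_4 = 10; s_4 = 155; t_4 = 50; p_5 = 160; q_5 = 270; s_5 = 220; t_5 = 420; a_6 = 335; b_6 = 160; c_6 = 30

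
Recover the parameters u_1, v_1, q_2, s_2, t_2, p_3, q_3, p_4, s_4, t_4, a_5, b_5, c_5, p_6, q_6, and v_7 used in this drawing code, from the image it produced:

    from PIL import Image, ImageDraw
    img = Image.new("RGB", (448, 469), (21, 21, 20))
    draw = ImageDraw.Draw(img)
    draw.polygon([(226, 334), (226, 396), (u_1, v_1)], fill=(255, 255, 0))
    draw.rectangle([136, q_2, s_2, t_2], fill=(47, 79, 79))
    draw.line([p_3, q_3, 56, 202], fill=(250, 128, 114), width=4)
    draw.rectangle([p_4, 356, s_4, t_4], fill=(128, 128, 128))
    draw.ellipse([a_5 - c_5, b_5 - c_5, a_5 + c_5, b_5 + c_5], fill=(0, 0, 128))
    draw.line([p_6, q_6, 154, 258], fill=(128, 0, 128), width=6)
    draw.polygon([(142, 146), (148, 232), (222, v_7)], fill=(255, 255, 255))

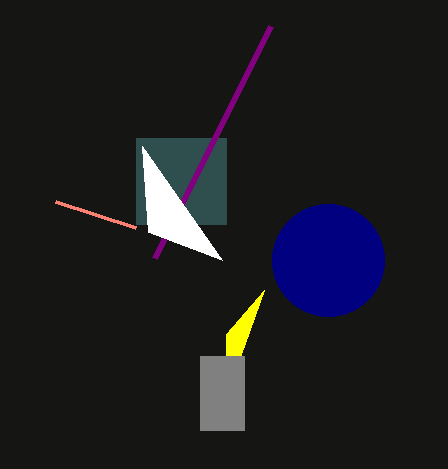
u_1 = 264, v_1 = 290, q_2 = 138, s_2 = 226, t_2 = 224, p_3 = 136, q_3 = 228, p_4 = 200, s_4 = 244, t_4 = 430, a_5 = 328, b_5 = 260, c_5 = 56, p_6 = 270, q_6 = 26, v_7 = 260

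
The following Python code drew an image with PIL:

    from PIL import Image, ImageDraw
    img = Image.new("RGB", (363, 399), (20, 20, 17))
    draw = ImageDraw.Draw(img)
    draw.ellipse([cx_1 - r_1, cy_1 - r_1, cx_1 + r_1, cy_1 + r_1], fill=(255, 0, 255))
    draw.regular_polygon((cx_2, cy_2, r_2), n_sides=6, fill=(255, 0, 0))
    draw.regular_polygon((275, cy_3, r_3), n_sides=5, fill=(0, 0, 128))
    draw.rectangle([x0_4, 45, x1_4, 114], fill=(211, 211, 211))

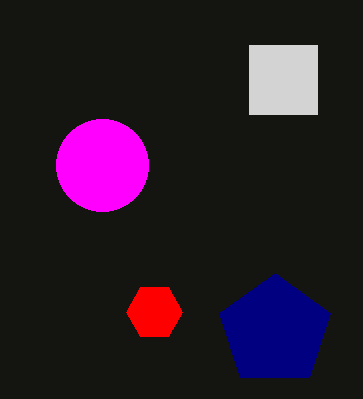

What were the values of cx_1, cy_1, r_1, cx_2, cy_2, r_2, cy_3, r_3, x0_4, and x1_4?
cx_1 = 102
cy_1 = 165
r_1 = 46
cx_2 = 154
cy_2 = 312
r_2 = 28
cy_3 = 331
r_3 = 58
x0_4 = 249
x1_4 = 317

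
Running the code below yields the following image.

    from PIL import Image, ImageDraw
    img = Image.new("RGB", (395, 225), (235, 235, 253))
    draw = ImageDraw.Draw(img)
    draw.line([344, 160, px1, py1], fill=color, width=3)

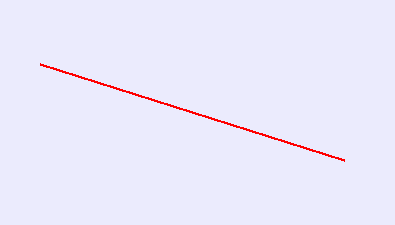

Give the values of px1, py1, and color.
px1 = 40, py1 = 64, color = 'red'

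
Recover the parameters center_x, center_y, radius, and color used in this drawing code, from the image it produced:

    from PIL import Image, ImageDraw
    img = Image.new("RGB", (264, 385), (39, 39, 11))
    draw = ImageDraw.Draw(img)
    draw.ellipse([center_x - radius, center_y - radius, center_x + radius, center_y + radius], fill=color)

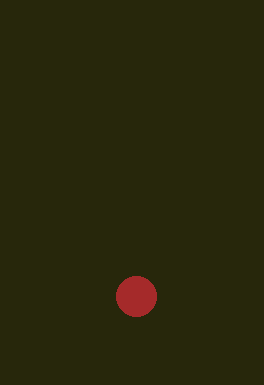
center_x = 136
center_y = 296
radius = 20
color = 'brown'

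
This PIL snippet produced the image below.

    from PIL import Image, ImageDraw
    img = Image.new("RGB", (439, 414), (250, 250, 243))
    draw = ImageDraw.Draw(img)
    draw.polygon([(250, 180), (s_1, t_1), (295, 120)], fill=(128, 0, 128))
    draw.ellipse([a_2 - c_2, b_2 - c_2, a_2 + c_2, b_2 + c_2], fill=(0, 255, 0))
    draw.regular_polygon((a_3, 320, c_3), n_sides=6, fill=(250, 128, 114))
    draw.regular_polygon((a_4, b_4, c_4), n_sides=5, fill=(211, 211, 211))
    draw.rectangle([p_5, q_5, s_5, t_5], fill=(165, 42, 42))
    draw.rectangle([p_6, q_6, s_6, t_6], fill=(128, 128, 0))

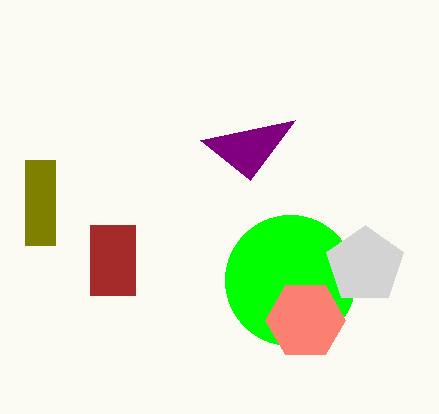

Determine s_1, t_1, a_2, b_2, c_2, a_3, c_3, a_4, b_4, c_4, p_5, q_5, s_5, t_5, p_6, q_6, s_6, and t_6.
s_1 = 200; t_1 = 140; a_2 = 290; b_2 = 280; c_2 = 65; a_3 = 305; c_3 = 40; a_4 = 365; b_4 = 265; c_4 = 40; p_5 = 90; q_5 = 225; s_5 = 135; t_5 = 295; p_6 = 25; q_6 = 160; s_6 = 55; t_6 = 245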